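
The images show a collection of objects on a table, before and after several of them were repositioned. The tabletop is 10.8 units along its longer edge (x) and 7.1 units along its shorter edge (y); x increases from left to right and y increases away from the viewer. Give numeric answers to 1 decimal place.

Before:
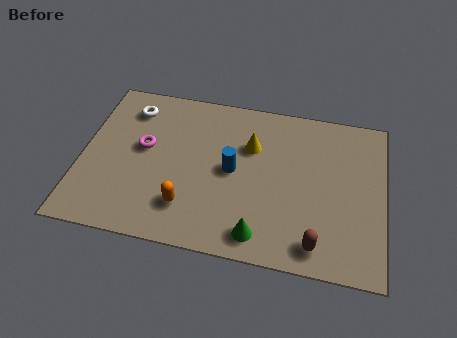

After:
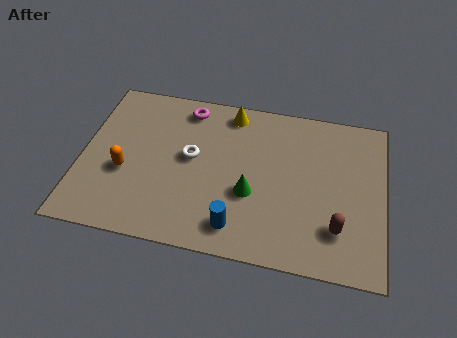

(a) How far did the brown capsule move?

1.1

From (8.5, 1.0) to (9.2, 1.8), the brown capsule covered √(0.7² + 0.8²) ≈ 1.1 units.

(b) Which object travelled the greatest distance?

the white torus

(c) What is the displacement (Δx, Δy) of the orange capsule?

(-2.3, 1.1)

From the two frames, the orange capsule sits at roughly (3.9, 1.7) before and (1.6, 2.8) after.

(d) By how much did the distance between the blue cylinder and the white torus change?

-1.1

The distance was about 4.3 in the first image and 3.2 in the second, so they moved 1.1 units closer together.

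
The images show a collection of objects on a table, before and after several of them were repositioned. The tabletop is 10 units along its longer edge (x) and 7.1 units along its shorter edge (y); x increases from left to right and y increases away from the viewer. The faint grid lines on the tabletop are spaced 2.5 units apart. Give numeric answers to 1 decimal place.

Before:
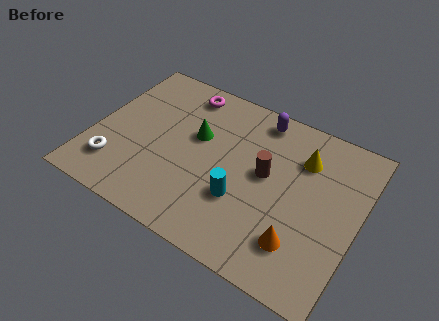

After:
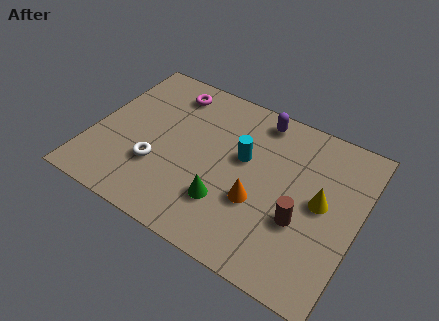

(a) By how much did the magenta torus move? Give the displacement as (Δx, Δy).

(-0.5, -0.2)

The magenta torus started near (3.0, 6.1) and ended near (2.5, 5.9).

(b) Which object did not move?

the purple capsule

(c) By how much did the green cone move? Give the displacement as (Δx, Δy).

(1.5, -2.3)

From the two frames, the green cone sits at roughly (3.8, 4.3) before and (5.3, 2.0) after.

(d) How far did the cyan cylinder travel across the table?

1.8

The cyan cylinder moved from about (5.8, 2.4) to (5.6, 4.2), a distance of √(0.2² + 1.8²) ≈ 1.8.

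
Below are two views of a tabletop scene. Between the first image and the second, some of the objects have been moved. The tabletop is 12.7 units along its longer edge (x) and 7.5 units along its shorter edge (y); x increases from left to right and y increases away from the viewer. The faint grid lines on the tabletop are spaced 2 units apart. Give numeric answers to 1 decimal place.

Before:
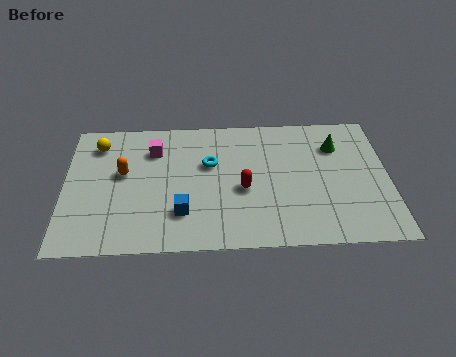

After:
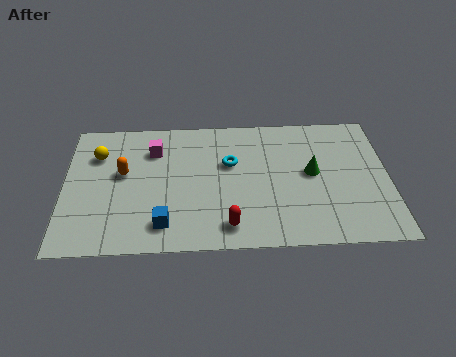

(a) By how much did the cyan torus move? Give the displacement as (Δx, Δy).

(0.8, 0.0)

From the two frames, the cyan torus sits at roughly (5.7, 4.7) before and (6.5, 4.7) after.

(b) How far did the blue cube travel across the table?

0.9

The blue cube moved from about (4.6, 2.0) to (3.9, 1.4), a distance of √(0.7² + 0.6²) ≈ 0.9.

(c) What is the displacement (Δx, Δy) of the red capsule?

(-0.6, -2.0)

The red capsule was at about (7.0, 3.2) and moved to about (6.4, 1.2).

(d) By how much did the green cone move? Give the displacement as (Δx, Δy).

(-1.0, -1.5)

The green cone was at about (10.7, 5.5) and moved to about (9.7, 4.0).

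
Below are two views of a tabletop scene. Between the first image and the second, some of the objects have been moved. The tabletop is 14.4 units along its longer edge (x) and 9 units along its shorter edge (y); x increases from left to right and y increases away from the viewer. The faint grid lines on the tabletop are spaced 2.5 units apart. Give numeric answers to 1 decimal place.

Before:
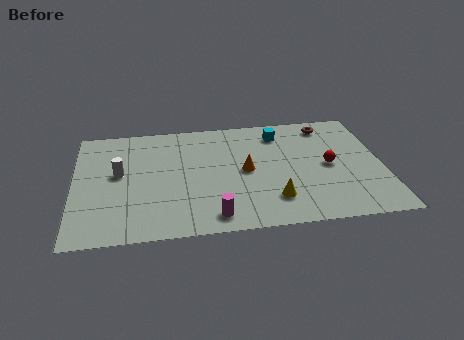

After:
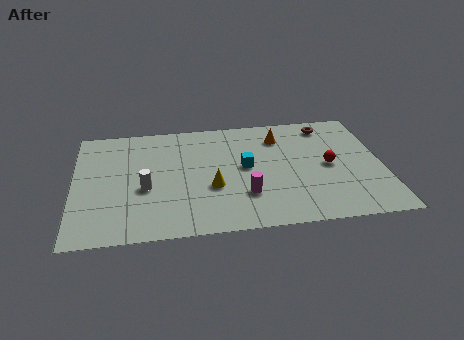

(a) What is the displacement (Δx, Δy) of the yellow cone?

(-2.8, 1.3)

The yellow cone started near (9.2, 2.1) and ended near (6.4, 3.4).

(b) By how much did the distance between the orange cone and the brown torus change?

-2.7

They were about 5.1 units apart before and 2.4 after — 2.7 units closer together.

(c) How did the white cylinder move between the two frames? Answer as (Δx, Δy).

(1.2, -1.3)

The white cylinder started near (2.1, 5.0) and ended near (3.3, 3.7).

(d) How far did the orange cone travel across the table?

3.0

The orange cone was near (8.0, 4.5) before and (9.7, 7.0) after, so it travelled √(1.7² + 2.5²) ≈ 3.0 units.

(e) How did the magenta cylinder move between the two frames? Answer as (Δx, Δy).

(1.5, 1.4)

The magenta cylinder started near (6.4, 1.2) and ended near (7.9, 2.6).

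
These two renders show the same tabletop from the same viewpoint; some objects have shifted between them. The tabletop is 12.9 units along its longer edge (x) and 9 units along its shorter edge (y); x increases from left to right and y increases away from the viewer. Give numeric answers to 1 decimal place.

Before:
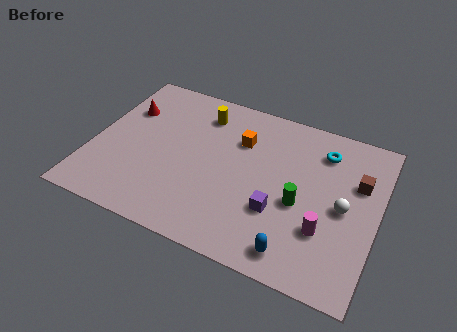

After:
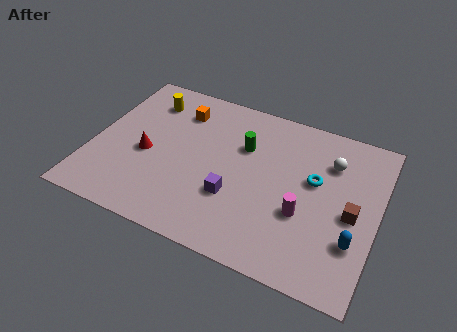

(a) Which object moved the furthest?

the green cylinder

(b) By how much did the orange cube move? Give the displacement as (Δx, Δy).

(-2.9, 0.7)

From the two frames, the orange cube sits at roughly (6.5, 6.3) before and (3.6, 7.0) after.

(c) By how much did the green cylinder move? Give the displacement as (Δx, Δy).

(-2.8, 2.2)

The green cylinder started near (9.5, 3.8) and ended near (6.7, 6.0).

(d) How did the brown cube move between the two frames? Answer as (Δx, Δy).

(-0.1, -1.8)

From the two frames, the brown cube sits at roughly (11.9, 5.9) before and (11.8, 4.1) after.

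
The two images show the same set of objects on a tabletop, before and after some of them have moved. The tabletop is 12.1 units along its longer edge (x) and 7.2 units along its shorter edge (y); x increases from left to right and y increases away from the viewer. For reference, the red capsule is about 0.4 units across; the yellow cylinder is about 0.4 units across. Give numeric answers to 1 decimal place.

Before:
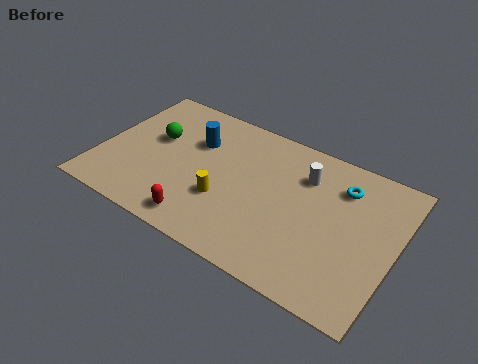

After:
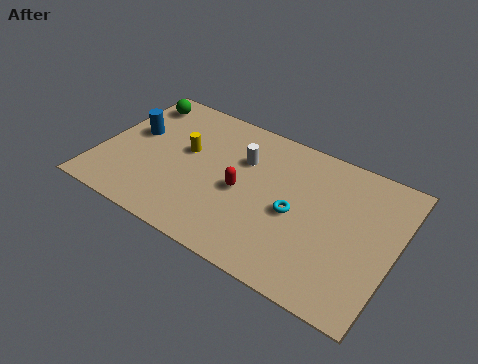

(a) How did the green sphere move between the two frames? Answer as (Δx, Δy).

(-1.1, 1.7)

From the two frames, the green sphere sits at roughly (2.1, 4.3) before and (1.0, 6.0) after.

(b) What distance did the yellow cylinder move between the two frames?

2.5

From (5.3, 2.5) to (3.4, 4.2), the yellow cylinder covered √(1.9² + 1.7²) ≈ 2.5 units.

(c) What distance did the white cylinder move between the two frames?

2.5

The white cylinder moved from about (8.2, 5.3) to (5.7, 4.9), a distance of √(2.5² + 0.4²) ≈ 2.5.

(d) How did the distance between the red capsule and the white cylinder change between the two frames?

-4.0

They were about 5.6 units apart before and 1.6 after — 4.0 units closer together.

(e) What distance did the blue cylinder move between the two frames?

2.6

From (3.7, 4.9) to (1.2, 4.2), the blue cylinder covered √(2.5² + 0.7²) ≈ 2.6 units.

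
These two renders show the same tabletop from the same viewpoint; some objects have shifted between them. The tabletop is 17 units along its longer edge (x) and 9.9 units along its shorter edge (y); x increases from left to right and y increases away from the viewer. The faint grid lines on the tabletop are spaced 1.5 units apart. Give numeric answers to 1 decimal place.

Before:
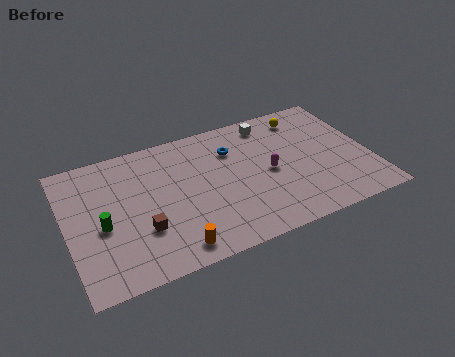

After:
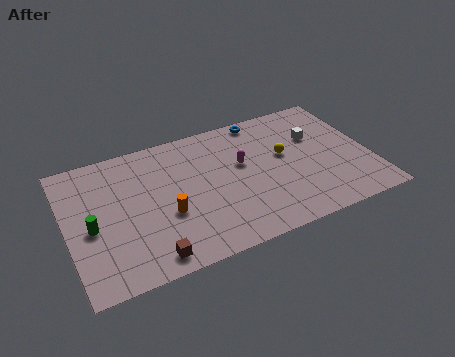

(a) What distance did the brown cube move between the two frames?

2.0

From (4.0, 3.2) to (4.2, 1.2), the brown cube covered √(0.2² + 2.0²) ≈ 2.0 units.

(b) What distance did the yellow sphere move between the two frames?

3.0

From (13.8, 8.3) to (12.3, 5.7), the yellow sphere covered √(1.5² + 2.6²) ≈ 3.0 units.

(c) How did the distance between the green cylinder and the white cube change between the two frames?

+2.3

Before: roughly 10.8 units apart; after: 13.1. That's 2.3 units further apart.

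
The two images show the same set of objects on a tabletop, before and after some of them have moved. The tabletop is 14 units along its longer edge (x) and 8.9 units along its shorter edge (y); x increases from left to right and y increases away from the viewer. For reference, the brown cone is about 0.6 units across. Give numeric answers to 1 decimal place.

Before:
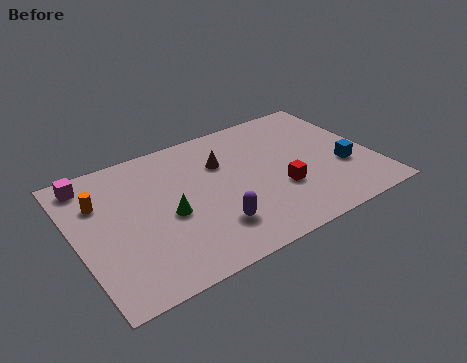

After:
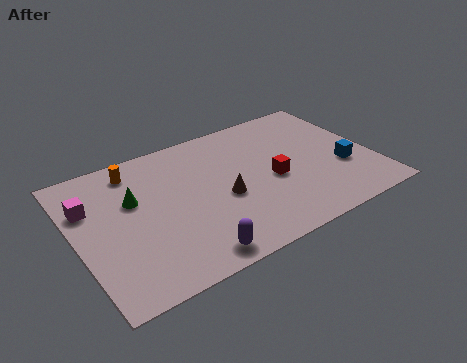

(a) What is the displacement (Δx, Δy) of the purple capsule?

(-1.2, -1.2)

The purple capsule was at about (6.0, 2.2) and moved to about (4.8, 1.0).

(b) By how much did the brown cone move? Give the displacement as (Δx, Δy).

(-0.3, -2.3)

The brown cone was at about (7.1, 6.1) and moved to about (6.8, 3.8).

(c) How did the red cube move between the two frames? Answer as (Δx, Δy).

(-0.2, 0.8)

From the two frames, the red cube sits at roughly (9.4, 3.1) before and (9.2, 3.9) after.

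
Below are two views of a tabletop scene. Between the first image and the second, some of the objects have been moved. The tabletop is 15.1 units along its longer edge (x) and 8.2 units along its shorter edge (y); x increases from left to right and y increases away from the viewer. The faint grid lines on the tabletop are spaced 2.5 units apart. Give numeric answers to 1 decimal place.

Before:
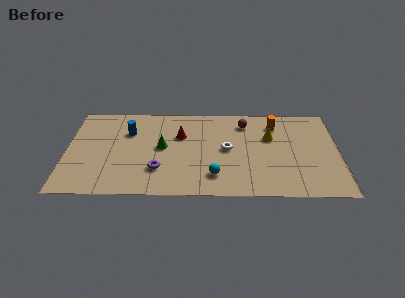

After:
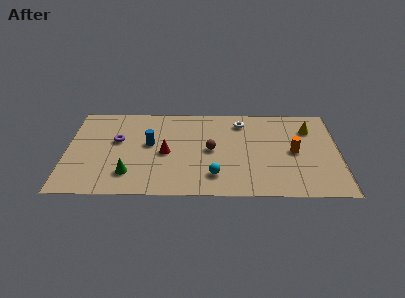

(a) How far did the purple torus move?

3.5

The purple torus was near (5.1, 2.3) before and (2.8, 4.9) after, so it travelled √(2.3² + 2.6²) ≈ 3.5 units.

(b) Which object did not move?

the cyan sphere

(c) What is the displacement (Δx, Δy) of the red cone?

(-0.8, -1.6)

The red cone started near (6.3, 5.4) and ended near (5.5, 3.8).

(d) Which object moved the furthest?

the purple torus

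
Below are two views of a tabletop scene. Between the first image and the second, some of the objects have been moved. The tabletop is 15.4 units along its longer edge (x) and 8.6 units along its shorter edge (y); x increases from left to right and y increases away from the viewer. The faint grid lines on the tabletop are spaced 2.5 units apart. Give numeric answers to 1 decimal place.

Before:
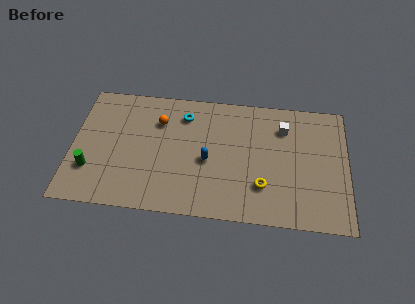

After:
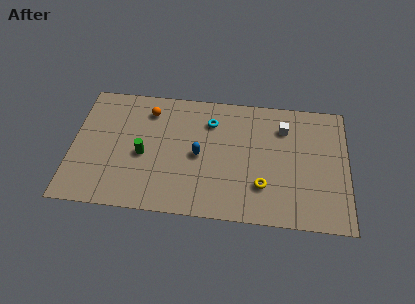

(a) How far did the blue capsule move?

0.6

The blue capsule moved from about (7.6, 3.8) to (7.1, 4.1), a distance of √(0.5² + 0.3²) ≈ 0.6.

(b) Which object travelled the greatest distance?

the green cylinder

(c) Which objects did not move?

the white cube and the yellow torus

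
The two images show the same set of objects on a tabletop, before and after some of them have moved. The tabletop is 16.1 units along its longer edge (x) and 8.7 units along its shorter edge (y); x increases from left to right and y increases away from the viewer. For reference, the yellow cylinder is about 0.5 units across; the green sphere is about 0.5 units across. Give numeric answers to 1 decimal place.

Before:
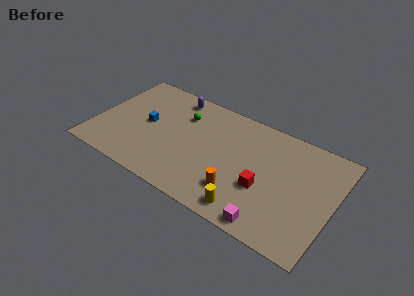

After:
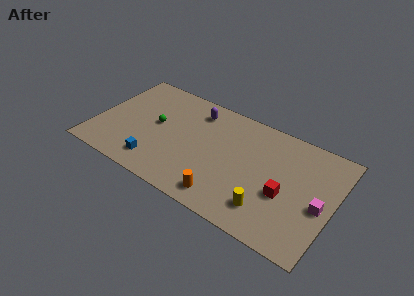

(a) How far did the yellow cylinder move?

1.4

The yellow cylinder was near (10.9, 1.2) before and (12.1, 1.9) after, so it travelled √(1.2² + 0.7²) ≈ 1.4 units.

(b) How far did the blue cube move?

3.1

The blue cube was near (3.4, 4.5) before and (4.5, 1.6) after, so it travelled √(1.1² + 2.9²) ≈ 3.1 units.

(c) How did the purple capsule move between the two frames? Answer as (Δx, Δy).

(1.6, -0.5)

The purple capsule was at about (4.8, 7.6) and moved to about (6.4, 7.1).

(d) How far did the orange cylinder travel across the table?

1.2

The orange cylinder was near (10.1, 2.2) before and (9.3, 1.3) after, so it travelled √(0.8² + 0.9²) ≈ 1.2 units.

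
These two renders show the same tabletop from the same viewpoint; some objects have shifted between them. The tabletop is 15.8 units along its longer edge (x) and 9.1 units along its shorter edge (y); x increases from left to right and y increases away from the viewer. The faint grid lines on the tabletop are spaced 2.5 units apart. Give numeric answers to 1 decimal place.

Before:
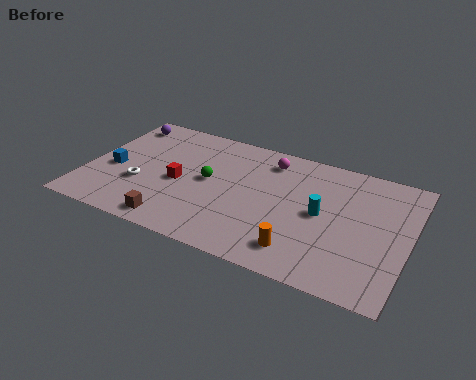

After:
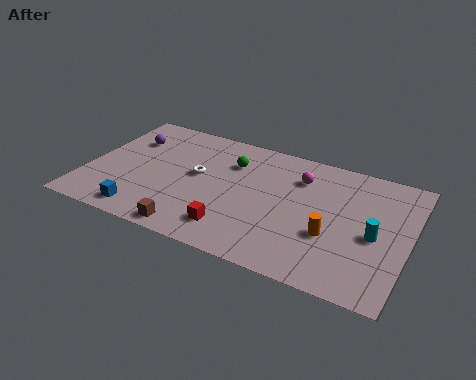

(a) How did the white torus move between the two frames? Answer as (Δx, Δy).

(2.6, 1.8)

The white torus started near (2.8, 3.2) and ended near (5.4, 5.0).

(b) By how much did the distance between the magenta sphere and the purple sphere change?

+1.0

They were about 7.6 units apart before and 8.6 after — 1.0 units further apart.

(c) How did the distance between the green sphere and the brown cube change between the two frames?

+1.9

They were about 3.9 units apart before and 5.8 after — 1.9 units further apart.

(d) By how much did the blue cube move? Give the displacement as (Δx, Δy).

(1.9, -2.7)

The blue cube was at about (1.3, 3.9) and moved to about (3.2, 1.2).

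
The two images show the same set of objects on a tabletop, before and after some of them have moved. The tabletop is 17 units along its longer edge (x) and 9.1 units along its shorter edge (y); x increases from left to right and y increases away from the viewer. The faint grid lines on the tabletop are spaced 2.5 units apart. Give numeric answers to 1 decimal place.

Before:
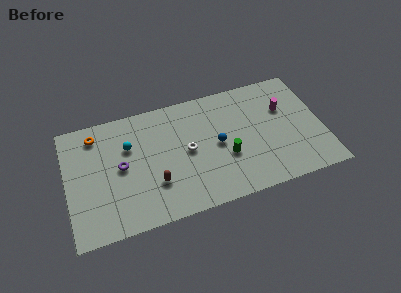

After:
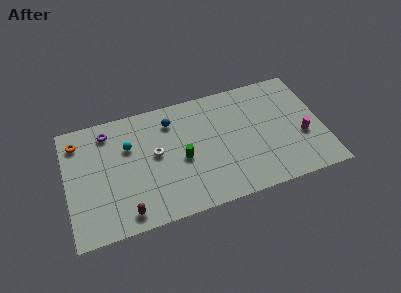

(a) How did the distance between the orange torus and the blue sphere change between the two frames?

-2.3

They were about 8.5 units apart before and 6.2 after — 2.3 units closer together.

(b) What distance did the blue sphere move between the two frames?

4.0

The blue sphere was near (10.0, 4.5) before and (7.1, 7.2) after, so it travelled √(2.9² + 2.7²) ≈ 4.0 units.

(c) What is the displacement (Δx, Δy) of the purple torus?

(-0.7, 2.9)

The purple torus was at about (3.6, 4.7) and moved to about (2.9, 7.6).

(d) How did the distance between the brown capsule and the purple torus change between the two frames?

+3.6

They were about 2.8 units apart before and 6.4 after — 3.6 units further apart.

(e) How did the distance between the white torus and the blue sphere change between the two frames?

+0.5

The distance was about 2.0 in the first image and 2.5 in the second, so they moved 0.5 units further apart.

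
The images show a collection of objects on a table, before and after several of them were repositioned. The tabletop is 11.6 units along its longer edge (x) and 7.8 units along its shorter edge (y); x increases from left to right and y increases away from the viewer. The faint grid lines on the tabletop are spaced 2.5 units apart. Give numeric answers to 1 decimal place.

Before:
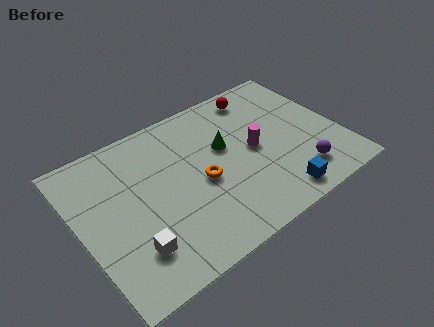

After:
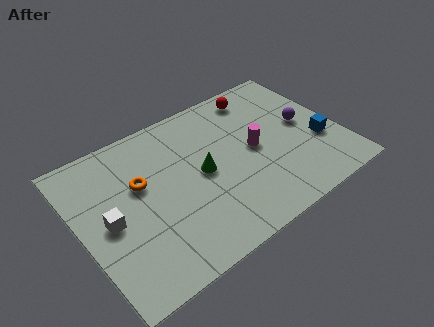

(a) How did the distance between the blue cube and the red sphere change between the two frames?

-1.3

The distance was about 5.7 in the first image and 4.4 in the second, so they moved 1.3 units closer together.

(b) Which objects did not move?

the magenta cylinder and the red sphere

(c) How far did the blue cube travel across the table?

3.0

The blue cube was near (8.2, 1.0) before and (10.6, 2.8) after, so it travelled √(2.4² + 1.8²) ≈ 3.0 units.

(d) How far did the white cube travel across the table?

1.9

The white cube moved from about (1.9, 1.9) to (1.2, 3.7), a distance of √(0.7² + 1.8²) ≈ 1.9.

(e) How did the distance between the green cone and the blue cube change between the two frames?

+1.3

Before: roughly 4.0 units apart; after: 5.3. That's 1.3 units further apart.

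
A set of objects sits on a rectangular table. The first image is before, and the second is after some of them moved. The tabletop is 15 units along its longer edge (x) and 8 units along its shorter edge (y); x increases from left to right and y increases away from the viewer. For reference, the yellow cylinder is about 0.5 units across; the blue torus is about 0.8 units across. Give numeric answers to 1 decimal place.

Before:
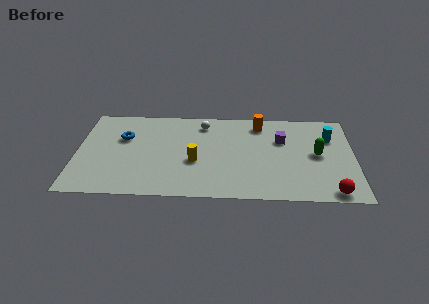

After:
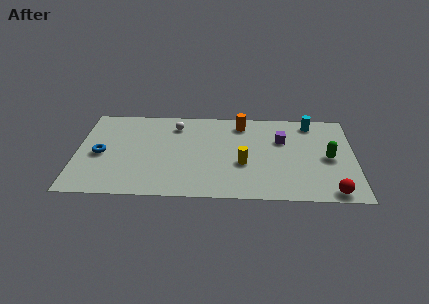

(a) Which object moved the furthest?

the yellow cylinder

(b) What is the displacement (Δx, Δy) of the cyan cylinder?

(-1.0, 1.3)

The cyan cylinder started near (13.7, 5.6) and ended near (12.7, 6.9).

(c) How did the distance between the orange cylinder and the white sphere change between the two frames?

+0.5

Before: roughly 3.1 units apart; after: 3.6. That's 0.5 units further apart.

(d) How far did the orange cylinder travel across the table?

1.0

The orange cylinder moved from about (9.9, 6.7) to (8.9, 6.7), a distance of √(1.0² + 0.0²) ≈ 1.0.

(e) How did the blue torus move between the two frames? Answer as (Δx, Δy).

(-1.2, -1.5)

From the two frames, the blue torus sits at roughly (2.5, 5.2) before and (1.3, 3.7) after.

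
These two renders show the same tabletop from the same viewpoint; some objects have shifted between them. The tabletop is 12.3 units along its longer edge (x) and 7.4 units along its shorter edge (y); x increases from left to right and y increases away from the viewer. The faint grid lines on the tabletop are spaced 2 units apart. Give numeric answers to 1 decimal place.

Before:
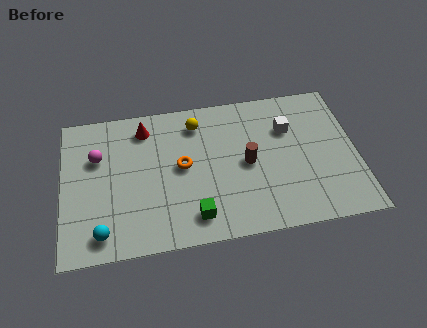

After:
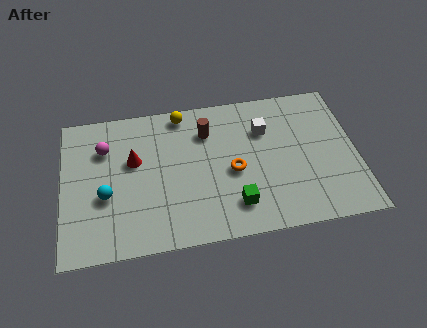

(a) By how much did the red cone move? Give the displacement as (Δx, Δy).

(-0.5, -1.6)

The red cone was at about (3.5, 6.1) and moved to about (3.0, 4.5).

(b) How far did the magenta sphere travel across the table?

0.5

From (1.5, 4.9) to (1.8, 5.3), the magenta sphere covered √(0.3² + 0.4²) ≈ 0.5 units.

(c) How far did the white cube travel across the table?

1.0

The white cube moved from about (9.5, 5.1) to (8.5, 5.2), a distance of √(1.0² + 0.1²) ≈ 1.0.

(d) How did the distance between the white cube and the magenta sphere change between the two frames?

-1.3

The distance was about 8.0 in the first image and 6.7 in the second, so they moved 1.3 units closer together.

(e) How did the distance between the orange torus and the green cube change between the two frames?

-0.9

They were about 2.6 units apart before and 1.7 after — 0.9 units closer together.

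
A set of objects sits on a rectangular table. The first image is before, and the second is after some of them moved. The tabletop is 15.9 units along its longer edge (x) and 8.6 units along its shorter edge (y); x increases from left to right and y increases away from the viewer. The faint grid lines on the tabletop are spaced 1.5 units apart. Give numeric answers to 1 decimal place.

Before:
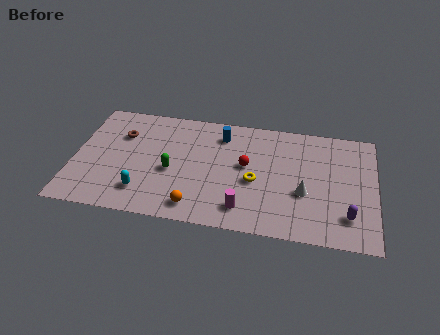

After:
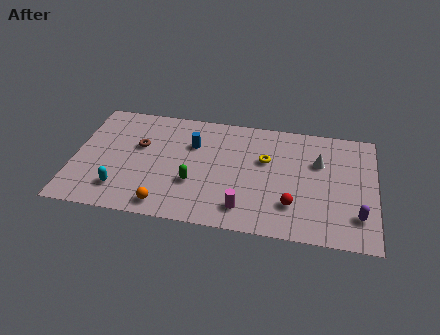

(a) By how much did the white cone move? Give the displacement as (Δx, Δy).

(0.7, 2.4)

The white cone started near (12.2, 3.3) and ended near (12.9, 5.7).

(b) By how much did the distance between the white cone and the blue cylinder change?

+0.9

Before: roughly 5.8 units apart; after: 6.7. That's 0.9 units further apart.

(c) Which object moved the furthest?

the red sphere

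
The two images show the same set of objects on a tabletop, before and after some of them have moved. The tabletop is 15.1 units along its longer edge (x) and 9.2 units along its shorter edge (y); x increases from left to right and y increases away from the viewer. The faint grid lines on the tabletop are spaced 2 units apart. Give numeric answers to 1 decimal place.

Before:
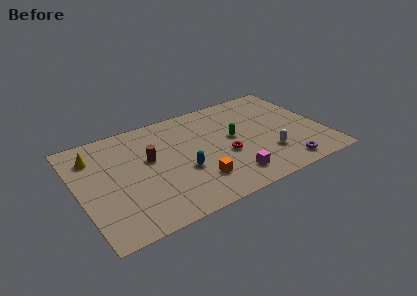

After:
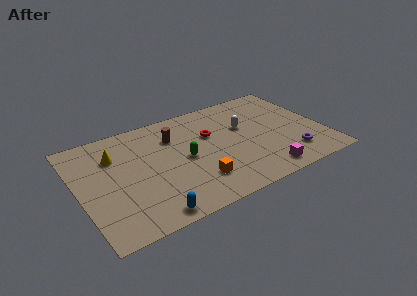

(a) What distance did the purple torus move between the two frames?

1.0

From (12.2, 1.2) to (12.8, 2.0), the purple torus covered √(0.6² + 0.8²) ≈ 1.0 units.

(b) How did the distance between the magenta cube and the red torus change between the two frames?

+3.4

The distance was about 2.0 in the first image and 5.4 in the second, so they moved 3.4 units further apart.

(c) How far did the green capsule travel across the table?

3.1

From (9.6, 5.0) to (6.5, 4.5), the green capsule covered √(3.1² + 0.5²) ≈ 3.1 units.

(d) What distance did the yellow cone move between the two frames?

1.3

The yellow cone moved from about (1.2, 7.1) to (2.4, 6.6), a distance of √(1.2² + 0.5²) ≈ 1.3.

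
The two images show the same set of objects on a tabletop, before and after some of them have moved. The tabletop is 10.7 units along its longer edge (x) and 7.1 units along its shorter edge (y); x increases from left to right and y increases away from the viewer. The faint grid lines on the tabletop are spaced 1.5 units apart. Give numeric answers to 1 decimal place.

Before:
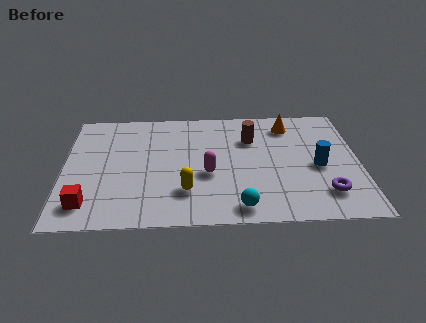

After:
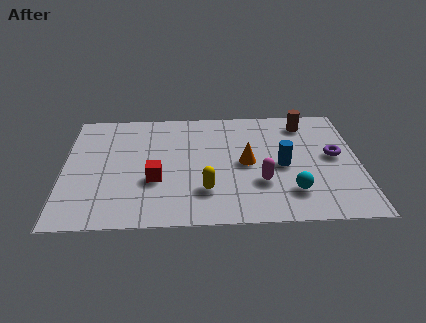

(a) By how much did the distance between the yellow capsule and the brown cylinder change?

+1.5

Before: roughly 3.9 units apart; after: 5.4. That's 1.5 units further apart.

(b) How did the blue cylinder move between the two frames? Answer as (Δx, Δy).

(-1.3, 0.1)

The blue cylinder started near (9.2, 3.2) and ended near (7.9, 3.3).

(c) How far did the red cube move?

2.7

The red cube moved from about (0.9, 1.3) to (3.3, 2.6), a distance of √(2.4² + 1.3²) ≈ 2.7.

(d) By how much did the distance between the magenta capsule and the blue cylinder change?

-2.7

They were about 4.0 units apart before and 1.3 after — 2.7 units closer together.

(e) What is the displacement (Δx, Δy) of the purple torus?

(0.4, 2.2)

The purple torus was at about (9.4, 1.6) and moved to about (9.8, 3.8).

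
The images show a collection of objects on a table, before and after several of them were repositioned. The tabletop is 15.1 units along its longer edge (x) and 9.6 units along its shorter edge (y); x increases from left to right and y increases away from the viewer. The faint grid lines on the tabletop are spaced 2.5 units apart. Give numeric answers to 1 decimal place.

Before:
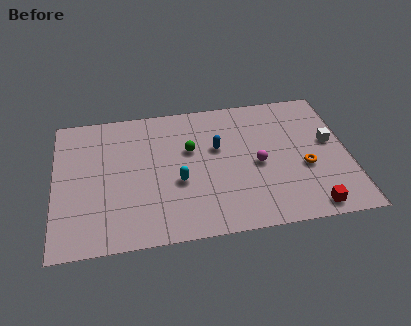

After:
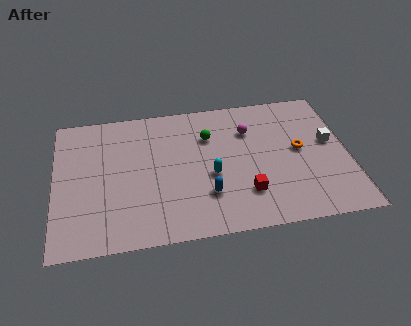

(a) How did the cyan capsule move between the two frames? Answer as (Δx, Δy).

(1.7, 0.2)

The cyan capsule started near (6.3, 3.8) and ended near (8.0, 4.0).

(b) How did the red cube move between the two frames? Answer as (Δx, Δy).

(-3.2, 1.5)

From the two frames, the red cube sits at roughly (12.9, 1.0) before and (9.7, 2.5) after.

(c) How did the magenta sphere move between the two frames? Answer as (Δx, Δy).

(-0.3, 2.5)

The magenta sphere was at about (10.4, 4.4) and moved to about (10.1, 6.9).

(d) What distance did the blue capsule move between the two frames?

3.3

The blue capsule was near (8.4, 5.9) before and (7.7, 2.7) after, so it travelled √(0.7² + 3.2²) ≈ 3.3 units.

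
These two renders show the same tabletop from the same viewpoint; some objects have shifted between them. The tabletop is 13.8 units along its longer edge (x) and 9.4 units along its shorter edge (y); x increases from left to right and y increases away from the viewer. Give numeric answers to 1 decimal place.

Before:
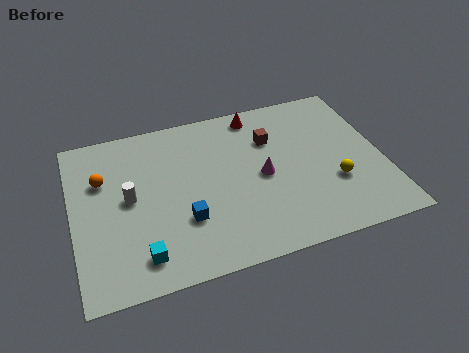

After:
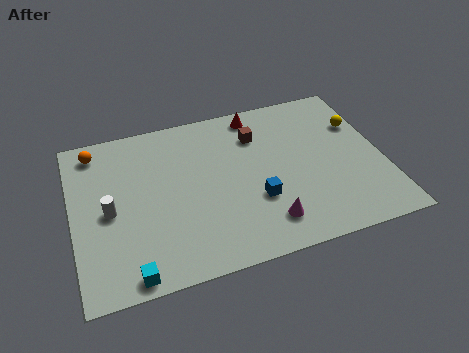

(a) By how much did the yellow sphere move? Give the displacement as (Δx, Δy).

(1.5, 3.2)

From the two frames, the yellow sphere sits at roughly (11.5, 3.2) before and (13.0, 6.4) after.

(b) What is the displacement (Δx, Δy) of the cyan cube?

(-0.5, -0.8)

From the two frames, the cyan cube sits at roughly (2.8, 1.6) before and (2.3, 0.8) after.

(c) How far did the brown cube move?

0.7

From (9.0, 6.6) to (8.4, 7.0), the brown cube covered √(0.6² + 0.4²) ≈ 0.7 units.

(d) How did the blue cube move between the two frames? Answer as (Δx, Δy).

(3.2, 0.2)

From the two frames, the blue cube sits at roughly (4.8, 3.0) before and (8.0, 3.2) after.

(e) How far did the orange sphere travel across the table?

1.8

The orange sphere was near (1.4, 6.3) before and (1.2, 8.1) after, so it travelled √(0.2² + 1.8²) ≈ 1.8 units.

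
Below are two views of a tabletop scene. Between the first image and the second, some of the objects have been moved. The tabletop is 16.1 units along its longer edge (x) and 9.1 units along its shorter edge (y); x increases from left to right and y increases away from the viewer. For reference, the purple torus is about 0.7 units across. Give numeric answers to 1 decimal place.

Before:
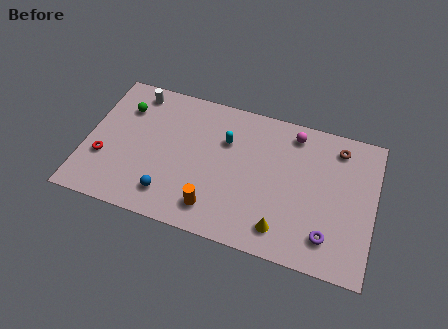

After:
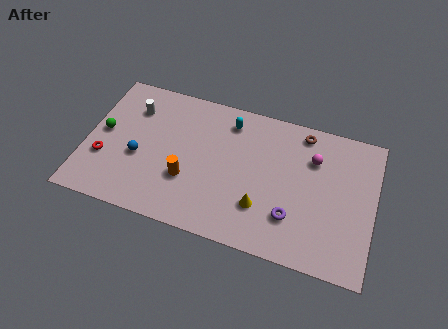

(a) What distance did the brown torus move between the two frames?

2.0

The brown torus moved from about (13.9, 7.6) to (11.9, 8.0), a distance of √(2.0² + 0.4²) ≈ 2.0.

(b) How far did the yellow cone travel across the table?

1.6

The yellow cone was near (11.2, 1.6) before and (10.0, 2.6) after, so it travelled √(1.2² + 1.0²) ≈ 1.6 units.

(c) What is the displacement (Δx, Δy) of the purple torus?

(-2.0, 0.6)

From the two frames, the purple torus sits at roughly (13.7, 1.9) before and (11.7, 2.5) after.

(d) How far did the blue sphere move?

2.7

The blue sphere moved from about (4.9, 1.8) to (3.0, 3.7), a distance of √(1.9² + 1.9²) ≈ 2.7.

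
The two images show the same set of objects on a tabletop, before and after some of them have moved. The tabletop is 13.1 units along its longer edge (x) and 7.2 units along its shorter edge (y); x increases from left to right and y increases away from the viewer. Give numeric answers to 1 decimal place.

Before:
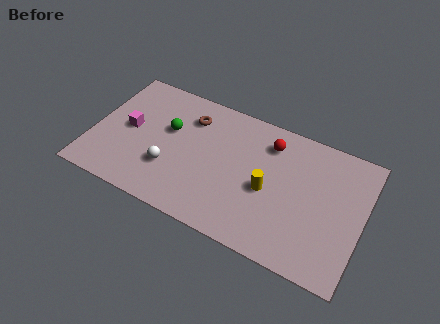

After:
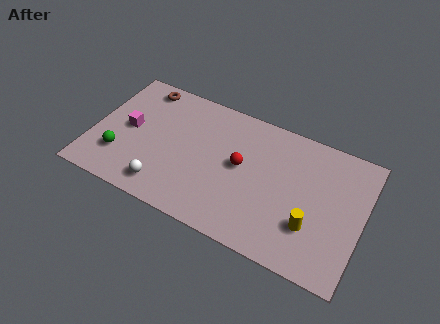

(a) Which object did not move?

the magenta cube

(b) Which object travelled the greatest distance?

the green sphere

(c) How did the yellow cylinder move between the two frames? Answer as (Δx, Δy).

(2.2, -1.0)

From the two frames, the yellow cylinder sits at roughly (8.6, 3.2) before and (10.8, 2.2) after.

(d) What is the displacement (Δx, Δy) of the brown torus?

(-2.5, 0.8)

The brown torus was at about (4.5, 5.5) and moved to about (2.0, 6.3).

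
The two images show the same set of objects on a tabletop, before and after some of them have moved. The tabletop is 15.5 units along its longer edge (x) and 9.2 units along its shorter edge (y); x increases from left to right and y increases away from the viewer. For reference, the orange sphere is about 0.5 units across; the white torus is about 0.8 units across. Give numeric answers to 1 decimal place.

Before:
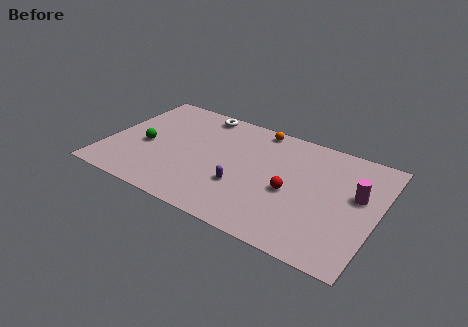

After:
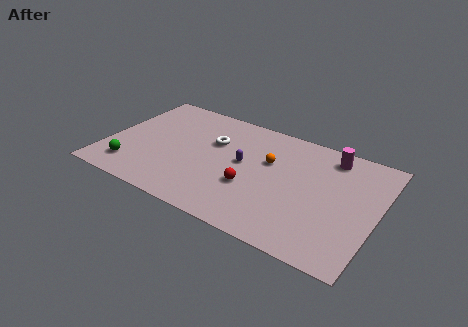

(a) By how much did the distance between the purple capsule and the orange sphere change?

-3.6

Before: roughly 5.2 units apart; after: 1.6. That's 3.6 units closer together.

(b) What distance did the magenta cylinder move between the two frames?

3.0

The magenta cylinder was near (14.3, 5.4) before and (12.5, 7.8) after, so it travelled √(1.8² + 2.4²) ≈ 3.0 units.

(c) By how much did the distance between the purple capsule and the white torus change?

-3.9

They were about 6.0 units apart before and 2.1 after — 3.9 units closer together.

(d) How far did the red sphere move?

2.3

The red sphere moved from about (10.7, 4.0) to (8.5, 3.3), a distance of √(2.2² + 0.7²) ≈ 2.3.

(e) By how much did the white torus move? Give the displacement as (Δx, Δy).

(1.1, -2.2)

The white torus started near (4.8, 8.2) and ended near (5.9, 6.0).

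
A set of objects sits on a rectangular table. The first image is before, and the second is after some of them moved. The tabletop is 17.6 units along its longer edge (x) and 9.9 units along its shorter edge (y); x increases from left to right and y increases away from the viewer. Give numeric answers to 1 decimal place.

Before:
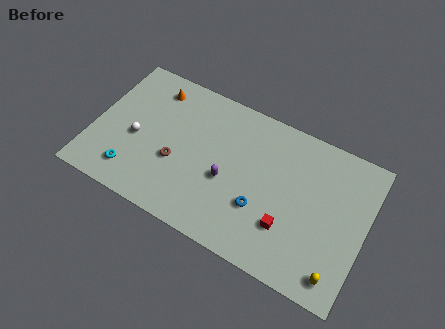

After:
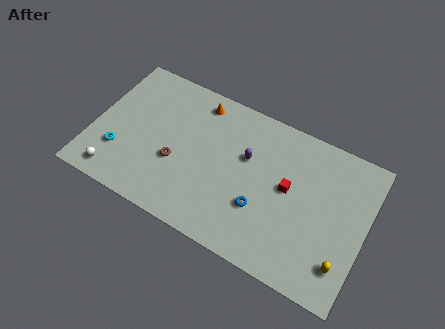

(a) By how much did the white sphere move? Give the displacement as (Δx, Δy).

(-0.9, -3.0)

The white sphere started near (2.8, 4.3) and ended near (1.9, 1.3).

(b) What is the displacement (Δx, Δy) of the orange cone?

(2.9, 0.3)

The orange cone was at about (3.4, 8.2) and moved to about (6.3, 8.5).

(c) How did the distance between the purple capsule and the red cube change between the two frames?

-1.4

Before: roughly 4.3 units apart; after: 2.9. That's 1.4 units closer together.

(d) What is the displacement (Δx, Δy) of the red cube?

(-0.3, 2.5)

The red cube started near (12.9, 2.9) and ended near (12.6, 5.4).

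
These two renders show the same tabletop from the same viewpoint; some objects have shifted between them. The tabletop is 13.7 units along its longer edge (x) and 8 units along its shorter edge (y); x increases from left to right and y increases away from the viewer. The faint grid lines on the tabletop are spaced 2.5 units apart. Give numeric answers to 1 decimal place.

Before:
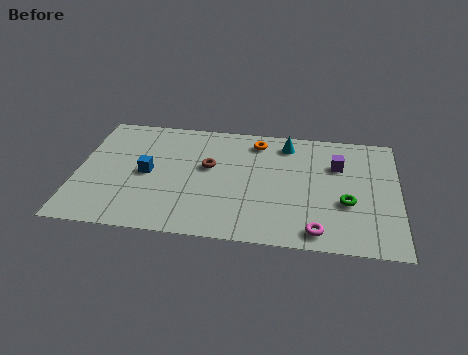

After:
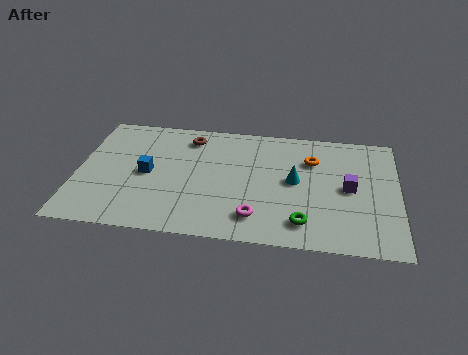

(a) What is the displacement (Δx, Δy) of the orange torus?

(2.4, -1.0)

The orange torus was at about (7.6, 6.7) and moved to about (10.0, 5.7).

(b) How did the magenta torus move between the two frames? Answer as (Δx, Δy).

(-2.6, 0.6)

The magenta torus was at about (10.3, 1.0) and moved to about (7.7, 1.6).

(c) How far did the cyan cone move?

2.5

From (8.9, 6.7) to (9.3, 4.2), the cyan cone covered √(0.4² + 2.5²) ≈ 2.5 units.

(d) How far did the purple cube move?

1.6

The purple cube moved from about (11.1, 5.5) to (11.6, 4.0), a distance of √(0.5² + 1.5²) ≈ 1.6.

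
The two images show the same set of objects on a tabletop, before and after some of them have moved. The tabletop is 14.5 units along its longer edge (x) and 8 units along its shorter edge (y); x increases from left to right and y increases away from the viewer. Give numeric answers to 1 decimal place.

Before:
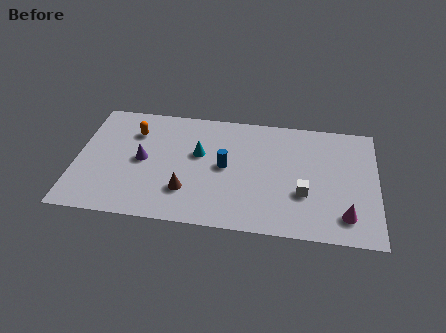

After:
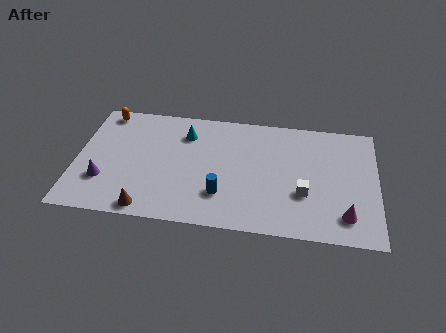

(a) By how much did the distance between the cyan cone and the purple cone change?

+2.5

Before: roughly 2.8 units apart; after: 5.3. That's 2.5 units further apart.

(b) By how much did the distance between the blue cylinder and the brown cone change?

+1.2

Before: roughly 2.6 units apart; after: 3.8. That's 1.2 units further apart.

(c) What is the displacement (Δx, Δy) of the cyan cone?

(-0.7, 1.3)

The cyan cone was at about (5.9, 4.8) and moved to about (5.2, 6.1).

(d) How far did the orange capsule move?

1.9

The orange capsule moved from about (2.7, 5.9) to (1.2, 7.1), a distance of √(1.5² + 1.2²) ≈ 1.9.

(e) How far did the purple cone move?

2.4

The purple cone was near (3.2, 4.0) before and (1.4, 2.4) after, so it travelled √(1.8² + 1.6²) ≈ 2.4 units.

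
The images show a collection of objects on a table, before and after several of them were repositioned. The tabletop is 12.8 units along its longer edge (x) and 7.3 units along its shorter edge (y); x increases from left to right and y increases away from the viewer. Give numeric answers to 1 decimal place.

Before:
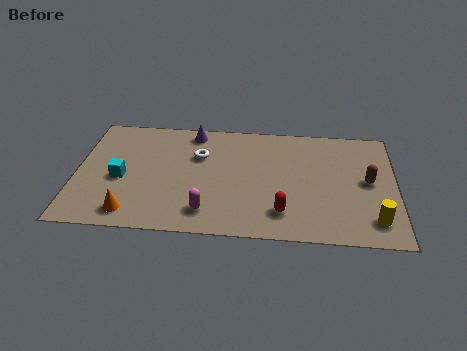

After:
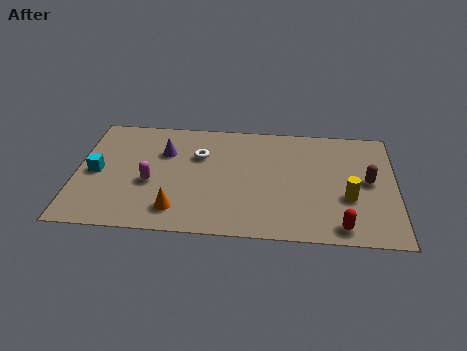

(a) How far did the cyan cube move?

1.0

From (1.8, 3.2) to (0.8, 3.5), the cyan cube covered √(1.0² + 0.3²) ≈ 1.0 units.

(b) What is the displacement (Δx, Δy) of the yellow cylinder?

(-1.0, 1.3)

From the two frames, the yellow cylinder sits at roughly (11.9, 1.4) before and (10.9, 2.7) after.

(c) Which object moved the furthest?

the magenta capsule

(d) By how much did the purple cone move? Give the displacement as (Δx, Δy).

(-1.1, -1.4)

The purple cone started near (4.6, 6.4) and ended near (3.5, 5.0).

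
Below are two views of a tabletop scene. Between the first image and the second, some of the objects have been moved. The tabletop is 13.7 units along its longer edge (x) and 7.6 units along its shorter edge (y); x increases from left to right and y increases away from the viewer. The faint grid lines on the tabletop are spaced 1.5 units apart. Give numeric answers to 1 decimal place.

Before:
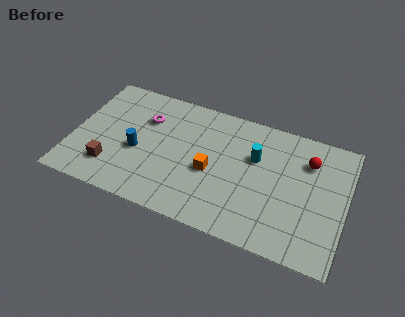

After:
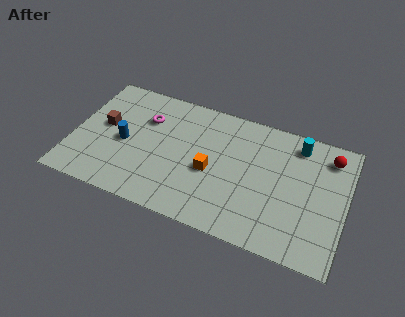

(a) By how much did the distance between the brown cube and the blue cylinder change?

-0.5

They were about 1.8 units apart before and 1.3 after — 0.5 units closer together.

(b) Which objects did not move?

the magenta torus and the orange cube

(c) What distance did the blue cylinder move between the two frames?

0.8

From (3.3, 3.2) to (2.6, 3.5), the blue cylinder covered √(0.7² + 0.3²) ≈ 0.8 units.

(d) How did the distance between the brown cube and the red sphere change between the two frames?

+1.1

Before: roughly 10.3 units apart; after: 11.4. That's 1.1 units further apart.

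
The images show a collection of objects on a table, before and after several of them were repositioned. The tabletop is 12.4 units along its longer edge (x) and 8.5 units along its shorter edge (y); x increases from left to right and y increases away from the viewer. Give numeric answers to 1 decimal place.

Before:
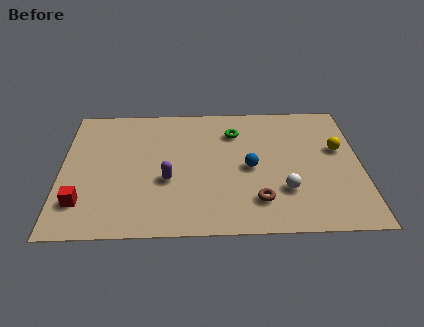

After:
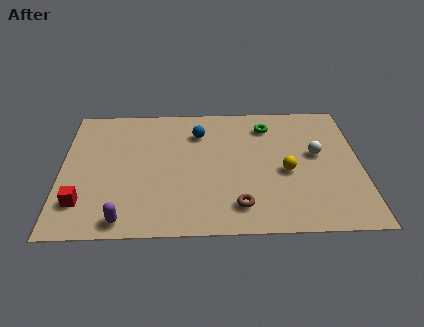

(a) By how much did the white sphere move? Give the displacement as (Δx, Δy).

(1.4, 2.3)

The white sphere started near (9.2, 2.5) and ended near (10.6, 4.8).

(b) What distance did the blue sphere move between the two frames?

3.2

The blue sphere was near (7.8, 4.0) before and (5.7, 6.4) after, so it travelled √(2.1² + 2.4²) ≈ 3.2 units.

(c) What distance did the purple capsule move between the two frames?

3.0

From (4.4, 3.3) to (2.6, 0.9), the purple capsule covered √(1.8² + 2.4²) ≈ 3.0 units.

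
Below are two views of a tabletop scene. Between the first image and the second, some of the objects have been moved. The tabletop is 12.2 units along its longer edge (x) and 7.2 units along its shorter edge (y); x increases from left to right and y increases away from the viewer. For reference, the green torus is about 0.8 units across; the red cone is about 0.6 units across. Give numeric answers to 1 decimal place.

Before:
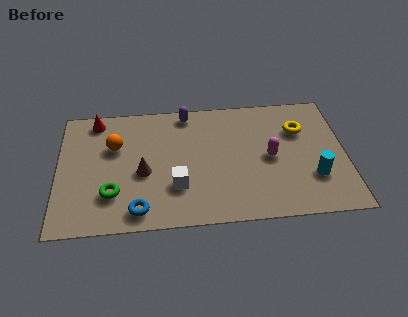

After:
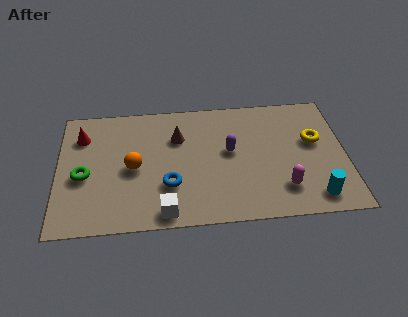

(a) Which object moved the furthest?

the purple capsule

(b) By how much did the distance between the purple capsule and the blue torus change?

-2.7

Before: roughly 5.8 units apart; after: 3.1. That's 2.7 units closer together.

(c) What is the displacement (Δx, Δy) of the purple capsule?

(1.8, -2.4)

From the two frames, the purple capsule sits at roughly (5.5, 6.4) before and (7.3, 4.0) after.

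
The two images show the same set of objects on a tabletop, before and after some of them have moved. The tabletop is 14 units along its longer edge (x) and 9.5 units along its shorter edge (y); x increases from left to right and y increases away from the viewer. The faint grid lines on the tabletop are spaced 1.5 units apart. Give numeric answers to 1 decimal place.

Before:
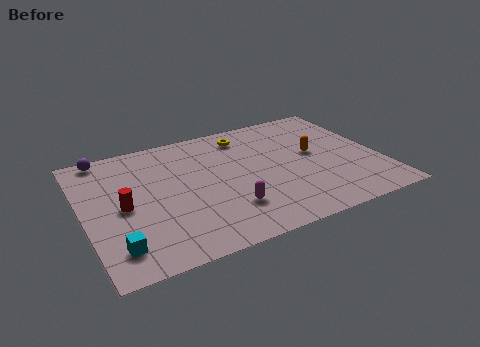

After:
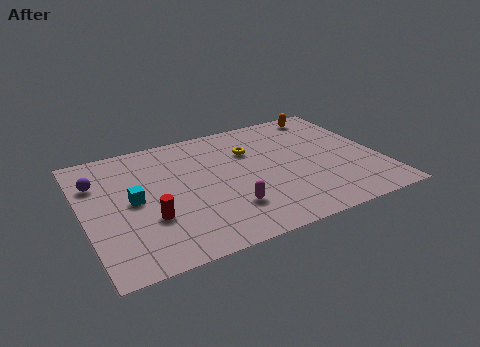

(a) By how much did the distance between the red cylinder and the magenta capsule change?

-1.4

They were about 5.1 units apart before and 3.7 after — 1.4 units closer together.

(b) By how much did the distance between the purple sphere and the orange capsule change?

+1.1

They were about 10.3 units apart before and 11.4 after — 1.1 units further apart.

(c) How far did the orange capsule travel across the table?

3.4

The orange capsule was near (11.0, 5.2) before and (12.1, 8.4) after, so it travelled √(1.1² + 3.2²) ≈ 3.4 units.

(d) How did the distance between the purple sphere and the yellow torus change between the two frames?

+0.6

They were about 6.7 units apart before and 7.3 after — 0.6 units further apart.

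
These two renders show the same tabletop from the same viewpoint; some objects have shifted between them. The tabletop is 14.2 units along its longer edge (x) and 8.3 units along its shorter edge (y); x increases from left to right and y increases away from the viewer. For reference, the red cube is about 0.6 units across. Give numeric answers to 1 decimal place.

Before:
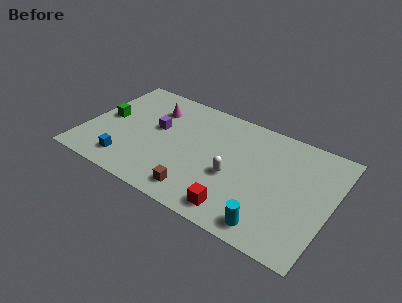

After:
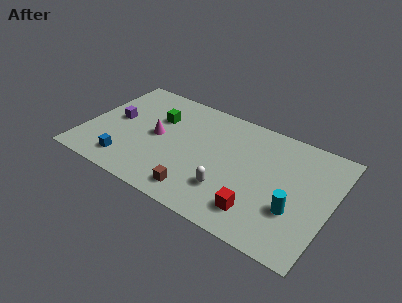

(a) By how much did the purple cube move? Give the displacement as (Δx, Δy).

(-2.4, -0.4)

The purple cube was at about (4.0, 4.8) and moved to about (1.6, 4.4).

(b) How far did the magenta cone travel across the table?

2.1

From (3.6, 6.2) to (4.1, 4.2), the magenta cone covered √(0.5² + 2.0²) ≈ 2.1 units.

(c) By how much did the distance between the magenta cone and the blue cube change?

-1.8

They were about 4.8 units apart before and 3.0 after — 1.8 units closer together.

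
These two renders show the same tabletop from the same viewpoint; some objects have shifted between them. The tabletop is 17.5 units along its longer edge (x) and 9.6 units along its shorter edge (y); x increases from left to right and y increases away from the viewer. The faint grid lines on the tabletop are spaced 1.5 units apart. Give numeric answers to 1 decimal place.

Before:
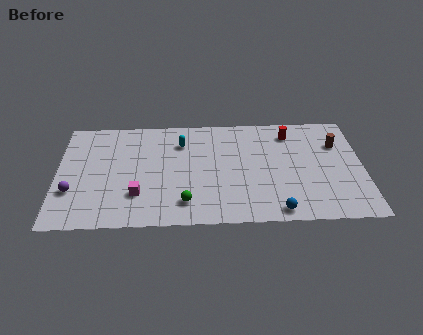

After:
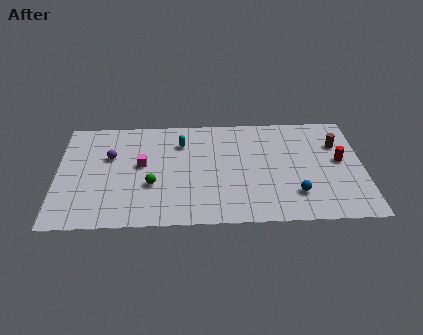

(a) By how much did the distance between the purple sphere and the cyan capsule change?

-3.2

Before: roughly 7.4 units apart; after: 4.2. That's 3.2 units closer together.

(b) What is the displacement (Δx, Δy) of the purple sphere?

(2.1, 3.0)

The purple sphere started near (0.9, 3.1) and ended near (3.0, 6.1).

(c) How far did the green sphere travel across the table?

2.5

The green sphere was near (7.3, 1.9) before and (5.4, 3.5) after, so it travelled √(1.9² + 1.6²) ≈ 2.5 units.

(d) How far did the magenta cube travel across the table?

2.6

The magenta cube moved from about (4.6, 2.7) to (4.8, 5.3), a distance of √(0.2² + 2.6²) ≈ 2.6.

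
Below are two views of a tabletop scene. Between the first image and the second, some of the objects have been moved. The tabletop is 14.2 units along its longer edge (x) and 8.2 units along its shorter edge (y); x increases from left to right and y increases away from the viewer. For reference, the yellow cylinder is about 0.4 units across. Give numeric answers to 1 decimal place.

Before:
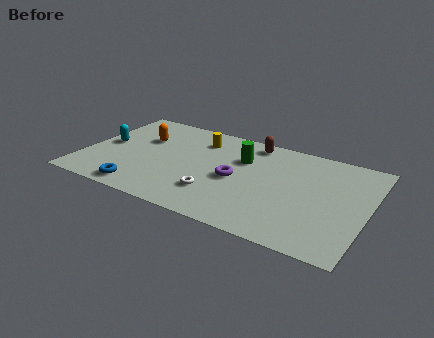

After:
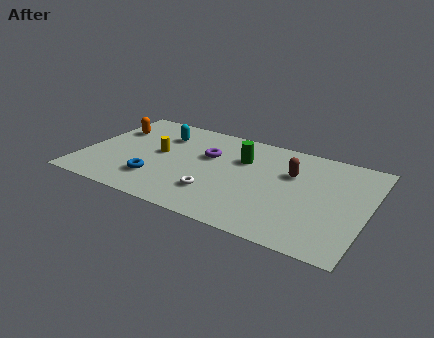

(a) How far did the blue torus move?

1.3

From (3.3, 1.0) to (3.9, 2.1), the blue torus covered √(0.6² + 1.1²) ≈ 1.3 units.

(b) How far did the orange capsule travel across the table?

1.6

From (2.7, 5.4) to (1.1, 5.7), the orange capsule covered √(1.6² + 0.3²) ≈ 1.6 units.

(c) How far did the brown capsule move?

2.8

From (8.1, 7.2) to (10.3, 5.4), the brown capsule covered √(2.2² + 1.8²) ≈ 2.8 units.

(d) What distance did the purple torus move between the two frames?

2.1

The purple torus moved from about (7.7, 3.8) to (6.1, 5.2), a distance of √(1.6² + 1.4²) ≈ 2.1.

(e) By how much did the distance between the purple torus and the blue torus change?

-1.4

They were about 5.2 units apart before and 3.8 after — 1.4 units closer together.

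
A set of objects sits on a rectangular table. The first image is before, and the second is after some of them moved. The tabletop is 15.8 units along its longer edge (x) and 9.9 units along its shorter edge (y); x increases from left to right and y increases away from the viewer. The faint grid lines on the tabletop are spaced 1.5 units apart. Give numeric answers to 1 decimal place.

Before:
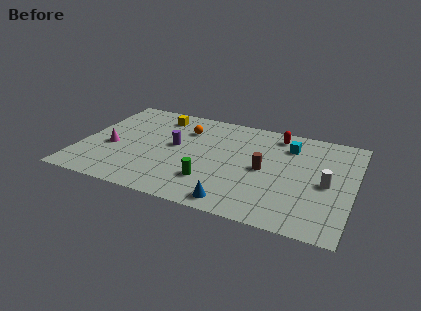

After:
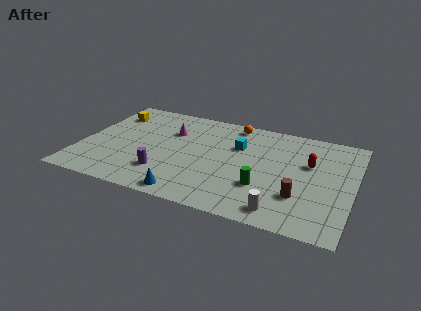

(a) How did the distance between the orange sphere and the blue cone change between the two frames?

+0.8

The distance was about 7.2 in the first image and 8.0 in the second, so they moved 0.8 units further apart.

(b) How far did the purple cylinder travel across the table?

2.9

The purple cylinder moved from about (5.4, 5.4) to (5.1, 2.5), a distance of √(0.3² + 2.9²) ≈ 2.9.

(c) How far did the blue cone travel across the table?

2.7

The blue cone was near (9.4, 1.1) before and (6.7, 1.0) after, so it travelled √(2.7² + 0.1²) ≈ 2.7 units.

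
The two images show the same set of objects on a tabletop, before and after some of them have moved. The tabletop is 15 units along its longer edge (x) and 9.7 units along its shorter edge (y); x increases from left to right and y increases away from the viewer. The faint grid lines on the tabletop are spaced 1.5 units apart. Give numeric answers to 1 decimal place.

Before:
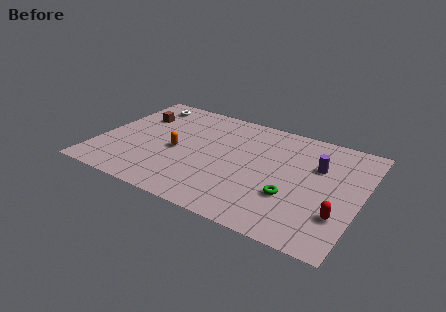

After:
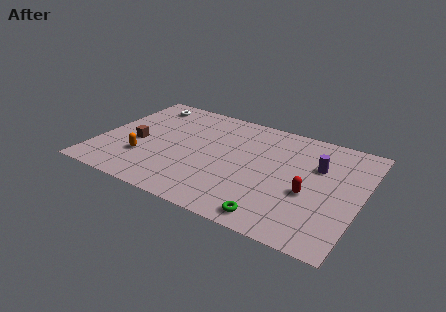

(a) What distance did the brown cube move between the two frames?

2.6

The brown cube was near (1.8, 6.8) before and (2.2, 4.2) after, so it travelled √(0.4² + 2.6²) ≈ 2.6 units.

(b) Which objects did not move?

the purple cylinder and the white torus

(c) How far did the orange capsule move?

2.3

The orange capsule was near (4.5, 4.4) before and (2.8, 2.9) after, so it travelled √(1.7² + 1.5²) ≈ 2.3 units.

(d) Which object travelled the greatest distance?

the brown cube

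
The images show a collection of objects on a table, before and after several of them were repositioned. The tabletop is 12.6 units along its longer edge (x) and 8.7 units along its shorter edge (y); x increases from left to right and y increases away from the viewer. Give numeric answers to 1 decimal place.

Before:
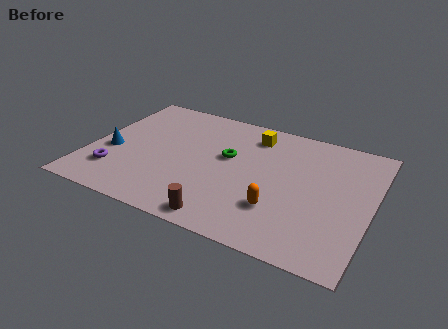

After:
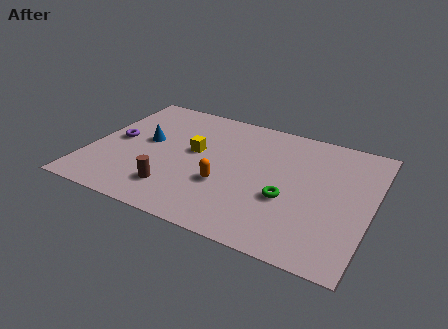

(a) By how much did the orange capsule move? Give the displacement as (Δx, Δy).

(-2.5, 0.6)

The orange capsule started near (8.7, 2.5) and ended near (6.2, 3.1).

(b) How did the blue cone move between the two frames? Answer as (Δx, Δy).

(1.4, 1.3)

From the two frames, the blue cone sits at roughly (1.0, 3.5) before and (2.4, 4.8) after.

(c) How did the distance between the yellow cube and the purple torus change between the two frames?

-4.0

Before: roughly 7.5 units apart; after: 3.5. That's 4.0 units closer together.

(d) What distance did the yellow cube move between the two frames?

3.3

The yellow cube moved from about (7.0, 7.1) to (4.6, 4.9), a distance of √(2.4² + 2.2²) ≈ 3.3.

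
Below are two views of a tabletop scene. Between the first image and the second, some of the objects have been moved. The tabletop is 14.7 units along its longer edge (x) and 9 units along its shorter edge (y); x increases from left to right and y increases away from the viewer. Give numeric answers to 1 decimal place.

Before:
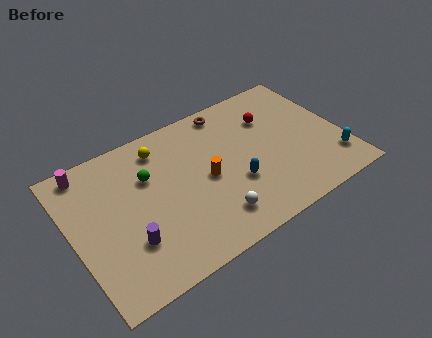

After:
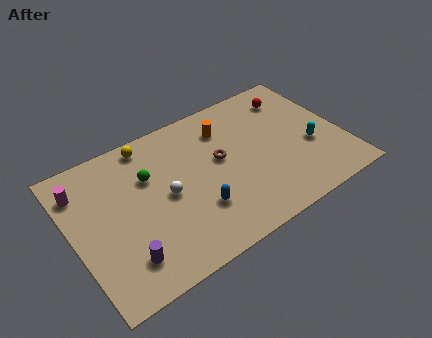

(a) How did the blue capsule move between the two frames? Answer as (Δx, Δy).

(-2.2, -0.5)

The blue capsule started near (8.6, 3.2) and ended near (6.4, 2.7).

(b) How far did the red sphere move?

1.6

The red sphere moved from about (11.2, 6.4) to (12.6, 7.2), a distance of √(1.4² + 0.8²) ≈ 1.6.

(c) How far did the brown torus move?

3.1

The brown torus was near (9.1, 8.0) before and (8.1, 5.1) after, so it travelled √(1.0² + 2.9²) ≈ 3.1 units.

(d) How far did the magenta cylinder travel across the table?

1.1

From (1.3, 8.0) to (0.8, 7.0), the magenta cylinder covered √(0.5² + 1.0²) ≈ 1.1 units.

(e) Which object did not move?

the green sphere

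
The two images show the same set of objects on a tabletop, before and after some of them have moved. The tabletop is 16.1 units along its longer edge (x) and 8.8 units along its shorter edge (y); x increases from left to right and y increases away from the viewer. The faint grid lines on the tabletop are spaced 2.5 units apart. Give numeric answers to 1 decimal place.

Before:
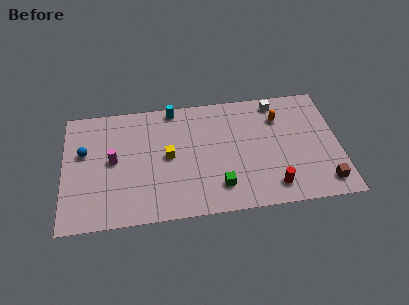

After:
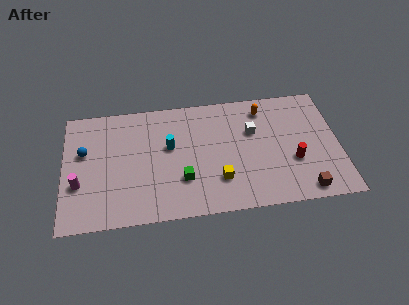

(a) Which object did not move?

the blue sphere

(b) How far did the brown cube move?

1.3

The brown cube moved from about (15.1, 1.4) to (13.9, 1.0), a distance of √(1.2² + 0.4²) ≈ 1.3.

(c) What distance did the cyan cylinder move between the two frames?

2.8

From (6.5, 8.0) to (6.2, 5.2), the cyan cylinder covered √(0.3² + 2.8²) ≈ 2.8 units.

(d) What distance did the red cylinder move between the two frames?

2.1

The red cylinder moved from about (12.1, 1.5) to (13.4, 3.2), a distance of √(1.3² + 1.7²) ≈ 2.1.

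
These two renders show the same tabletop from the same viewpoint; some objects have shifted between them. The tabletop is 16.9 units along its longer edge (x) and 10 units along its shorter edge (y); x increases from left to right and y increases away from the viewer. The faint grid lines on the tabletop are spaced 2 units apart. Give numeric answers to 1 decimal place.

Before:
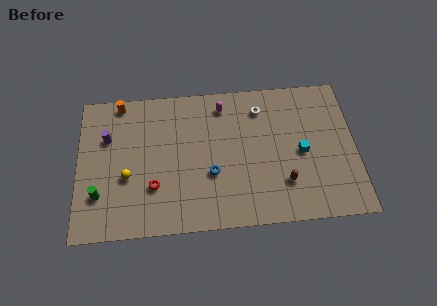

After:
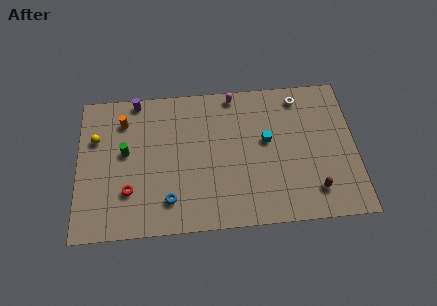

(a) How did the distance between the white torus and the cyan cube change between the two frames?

-0.5

They were about 4.1 units apart before and 3.6 after — 0.5 units closer together.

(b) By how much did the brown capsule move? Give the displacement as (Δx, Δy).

(1.8, -0.7)

The brown capsule started near (12.5, 2.7) and ended near (14.3, 2.0).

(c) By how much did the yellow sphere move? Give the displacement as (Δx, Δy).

(-1.9, 2.8)

The yellow sphere was at about (3.0, 3.9) and moved to about (1.1, 6.7).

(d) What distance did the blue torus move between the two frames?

3.1

The blue torus was near (8.1, 3.7) before and (5.5, 2.1) after, so it travelled √(2.6² + 1.6²) ≈ 3.1 units.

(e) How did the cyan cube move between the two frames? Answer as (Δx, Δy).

(-2.1, 1.0)

The cyan cube was at about (13.6, 4.7) and moved to about (11.5, 5.7).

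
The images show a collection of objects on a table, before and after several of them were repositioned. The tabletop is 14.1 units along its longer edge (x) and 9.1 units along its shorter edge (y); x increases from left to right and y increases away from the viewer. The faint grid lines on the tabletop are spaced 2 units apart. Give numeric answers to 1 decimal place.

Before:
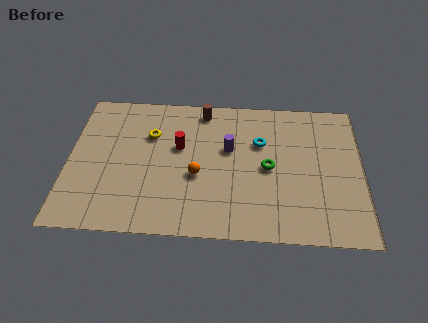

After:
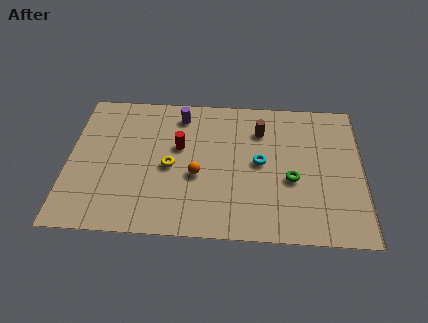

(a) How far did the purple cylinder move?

3.2

The purple cylinder moved from about (7.7, 5.5) to (5.3, 7.6), a distance of √(2.4² + 2.1²) ≈ 3.2.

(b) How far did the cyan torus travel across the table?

1.3

The cyan torus moved from about (9.2, 6.0) to (9.2, 4.7), a distance of √(0.0² + 1.3²) ≈ 1.3.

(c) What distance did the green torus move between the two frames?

1.3

The green torus moved from about (9.6, 4.4) to (10.7, 3.7), a distance of √(1.1² + 0.7²) ≈ 1.3.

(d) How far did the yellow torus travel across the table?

2.2

The yellow torus was near (3.9, 6.2) before and (4.9, 4.2) after, so it travelled √(1.0² + 2.0²) ≈ 2.2 units.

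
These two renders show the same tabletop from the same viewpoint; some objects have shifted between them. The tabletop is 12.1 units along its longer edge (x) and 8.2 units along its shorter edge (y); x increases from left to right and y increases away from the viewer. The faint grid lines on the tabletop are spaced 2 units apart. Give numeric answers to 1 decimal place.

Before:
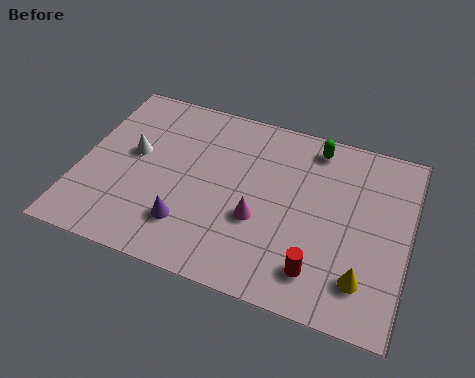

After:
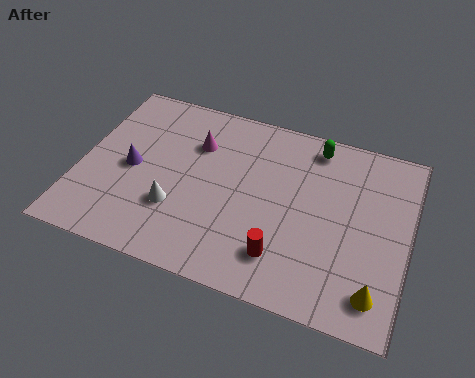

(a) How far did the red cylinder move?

1.3

The red cylinder was near (9.0, 1.6) before and (7.7, 1.8) after, so it travelled √(1.3² + 0.2²) ≈ 1.3 units.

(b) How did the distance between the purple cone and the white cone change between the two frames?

-1.3

The distance was about 3.5 in the first image and 2.2 in the second, so they moved 1.3 units closer together.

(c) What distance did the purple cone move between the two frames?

3.0

The purple cone moved from about (4.2, 2.0) to (1.9, 3.9), a distance of √(2.3² + 1.9²) ≈ 3.0.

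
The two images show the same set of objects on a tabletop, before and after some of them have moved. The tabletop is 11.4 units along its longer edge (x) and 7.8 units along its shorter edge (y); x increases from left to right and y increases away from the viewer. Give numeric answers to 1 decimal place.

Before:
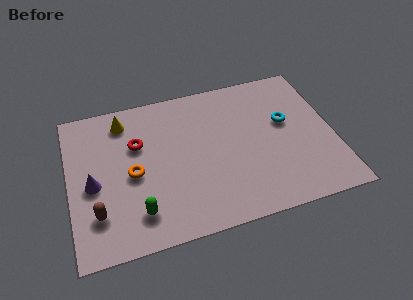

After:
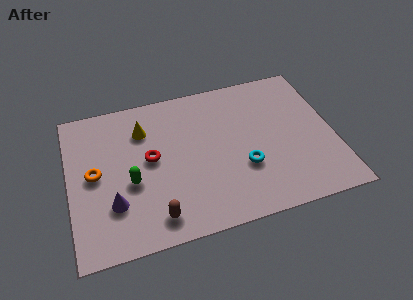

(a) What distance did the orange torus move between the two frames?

1.6

From (2.7, 3.6) to (1.1, 4.0), the orange torus covered √(1.6² + 0.4²) ≈ 1.6 units.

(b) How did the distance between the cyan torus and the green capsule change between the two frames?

-2.4

Before: roughly 7.2 units apart; after: 4.8. That's 2.4 units closer together.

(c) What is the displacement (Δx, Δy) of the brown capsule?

(2.4, -0.8)

The brown capsule was at about (1.1, 2.0) and moved to about (3.5, 1.2).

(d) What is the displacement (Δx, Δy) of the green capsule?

(-0.2, 1.6)

The green capsule started near (2.8, 1.6) and ended near (2.6, 3.2).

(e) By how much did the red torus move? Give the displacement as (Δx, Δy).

(0.5, -0.9)

The red torus was at about (3.0, 5.1) and moved to about (3.5, 4.2).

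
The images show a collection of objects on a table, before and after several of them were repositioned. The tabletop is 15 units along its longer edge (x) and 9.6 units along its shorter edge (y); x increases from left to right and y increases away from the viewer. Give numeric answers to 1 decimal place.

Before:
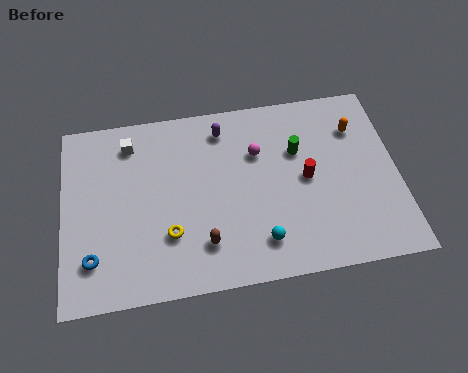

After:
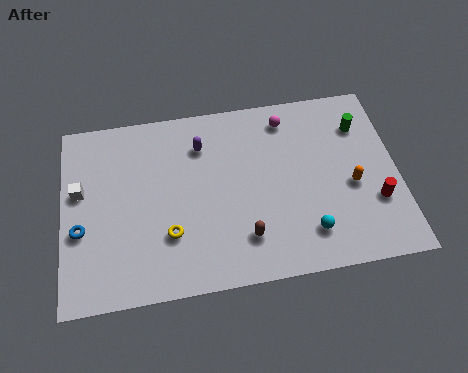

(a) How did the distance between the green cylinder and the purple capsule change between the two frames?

+3.5

They were about 3.7 units apart before and 7.2 after — 3.5 units further apart.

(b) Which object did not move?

the yellow torus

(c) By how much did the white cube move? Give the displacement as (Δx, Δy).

(-2.3, -2.2)

From the two frames, the white cube sits at roughly (3.1, 7.9) before and (0.8, 5.7) after.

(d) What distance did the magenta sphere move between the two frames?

2.1

The magenta sphere was near (8.8, 6.5) before and (10.2, 8.1) after, so it travelled √(1.4² + 1.6²) ≈ 2.1 units.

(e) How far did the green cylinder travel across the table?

3.0

The green cylinder moved from about (10.6, 6.3) to (13.5, 7.2), a distance of √(2.9² + 0.9²) ≈ 3.0.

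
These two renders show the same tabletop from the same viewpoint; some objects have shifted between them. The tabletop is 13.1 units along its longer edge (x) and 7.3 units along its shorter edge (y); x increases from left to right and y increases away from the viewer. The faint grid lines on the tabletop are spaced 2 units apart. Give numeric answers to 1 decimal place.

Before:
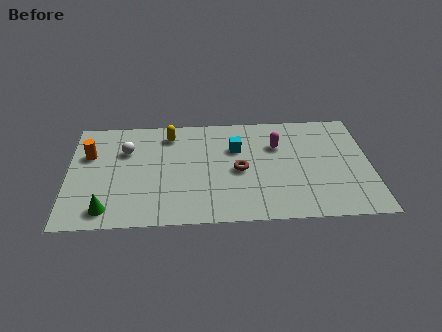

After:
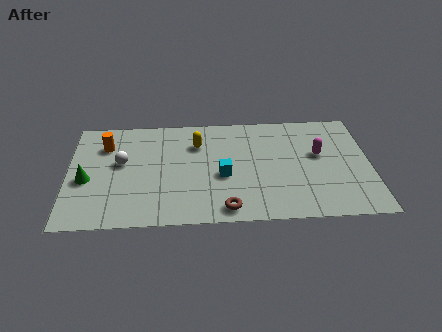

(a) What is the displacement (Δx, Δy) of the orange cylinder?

(0.7, 0.6)

From the two frames, the orange cylinder sits at roughly (0.9, 4.8) before and (1.6, 5.4) after.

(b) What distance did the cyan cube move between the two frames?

1.9

From (7.3, 4.9) to (6.7, 3.1), the cyan cube covered √(0.6² + 1.8²) ≈ 1.9 units.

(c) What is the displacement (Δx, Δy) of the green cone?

(-0.9, 2.0)

The green cone was at about (1.7, 1.1) and moved to about (0.8, 3.1).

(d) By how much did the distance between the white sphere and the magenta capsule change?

+2.0

Before: roughly 6.6 units apart; after: 8.6. That's 2.0 units further apart.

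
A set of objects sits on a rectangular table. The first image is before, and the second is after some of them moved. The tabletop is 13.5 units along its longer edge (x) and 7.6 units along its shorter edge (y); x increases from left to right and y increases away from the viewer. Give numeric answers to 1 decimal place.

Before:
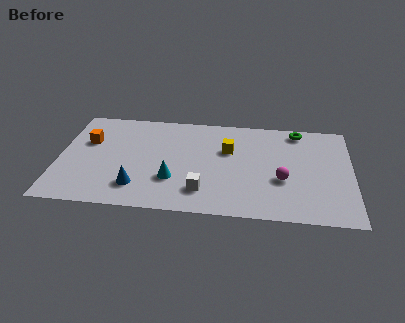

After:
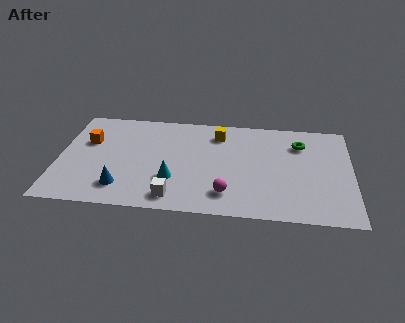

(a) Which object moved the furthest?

the magenta sphere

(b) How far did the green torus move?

1.0

The green torus moved from about (11.0, 6.7) to (11.1, 5.7), a distance of √(0.1² + 1.0²) ≈ 1.0.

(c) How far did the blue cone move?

0.7

From (3.7, 1.7) to (3.0, 1.6), the blue cone covered √(0.7² + 0.1²) ≈ 0.7 units.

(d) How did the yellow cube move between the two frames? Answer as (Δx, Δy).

(-0.5, 1.2)

The yellow cube started near (7.8, 4.9) and ended near (7.3, 6.1).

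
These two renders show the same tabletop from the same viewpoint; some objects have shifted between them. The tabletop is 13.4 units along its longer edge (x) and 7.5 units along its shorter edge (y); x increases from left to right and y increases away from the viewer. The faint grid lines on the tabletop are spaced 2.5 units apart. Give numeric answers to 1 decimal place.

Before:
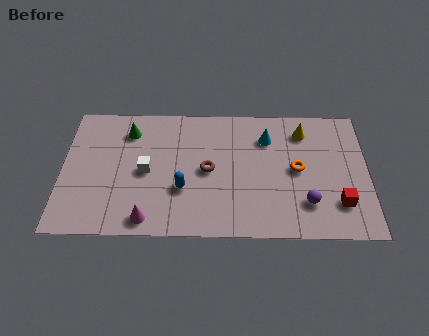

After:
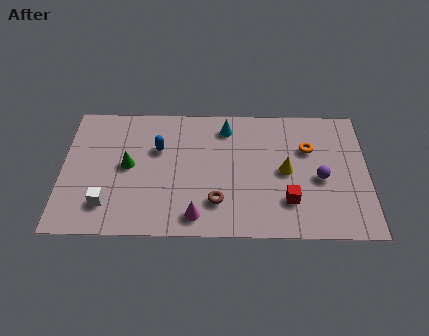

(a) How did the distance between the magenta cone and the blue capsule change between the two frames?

+1.9

The distance was about 2.3 in the first image and 4.2 in the second, so they moved 1.9 units further apart.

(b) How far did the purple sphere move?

1.5

From (10.7, 1.9) to (11.3, 3.3), the purple sphere covered √(0.6² + 1.4²) ≈ 1.5 units.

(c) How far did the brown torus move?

1.8

From (6.4, 3.7) to (6.8, 1.9), the brown torus covered √(0.4² + 1.8²) ≈ 1.8 units.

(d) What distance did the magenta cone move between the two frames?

2.1

The magenta cone was near (3.8, 0.9) before and (5.9, 1.1) after, so it travelled √(2.1² + 0.2²) ≈ 2.1 units.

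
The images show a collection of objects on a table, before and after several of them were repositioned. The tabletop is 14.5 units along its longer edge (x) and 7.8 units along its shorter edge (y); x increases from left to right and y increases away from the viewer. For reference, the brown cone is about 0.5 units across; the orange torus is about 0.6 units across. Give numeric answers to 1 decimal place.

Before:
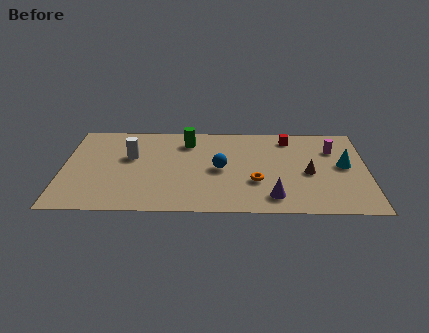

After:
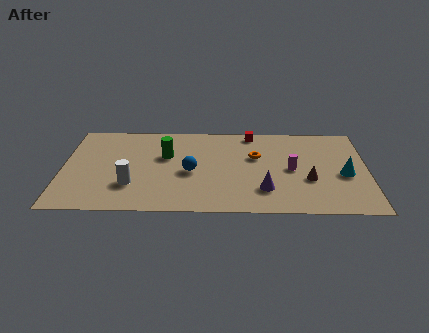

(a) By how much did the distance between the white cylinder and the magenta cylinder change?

-2.0

Before: roughly 9.7 units apart; after: 7.7. That's 2.0 units closer together.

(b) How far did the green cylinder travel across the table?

1.6

The green cylinder moved from about (5.9, 6.2) to (4.9, 4.9), a distance of √(1.0² + 1.3²) ≈ 1.6.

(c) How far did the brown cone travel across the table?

0.6

From (11.7, 3.5) to (11.7, 2.9), the brown cone covered √(0.0² + 0.6²) ≈ 0.6 units.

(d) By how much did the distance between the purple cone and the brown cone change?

-0.4

They were about 2.7 units apart before and 2.3 after — 0.4 units closer together.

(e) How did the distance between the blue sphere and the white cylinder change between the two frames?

-1.4

Before: roughly 4.4 units apart; after: 3.0. That's 1.4 units closer together.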